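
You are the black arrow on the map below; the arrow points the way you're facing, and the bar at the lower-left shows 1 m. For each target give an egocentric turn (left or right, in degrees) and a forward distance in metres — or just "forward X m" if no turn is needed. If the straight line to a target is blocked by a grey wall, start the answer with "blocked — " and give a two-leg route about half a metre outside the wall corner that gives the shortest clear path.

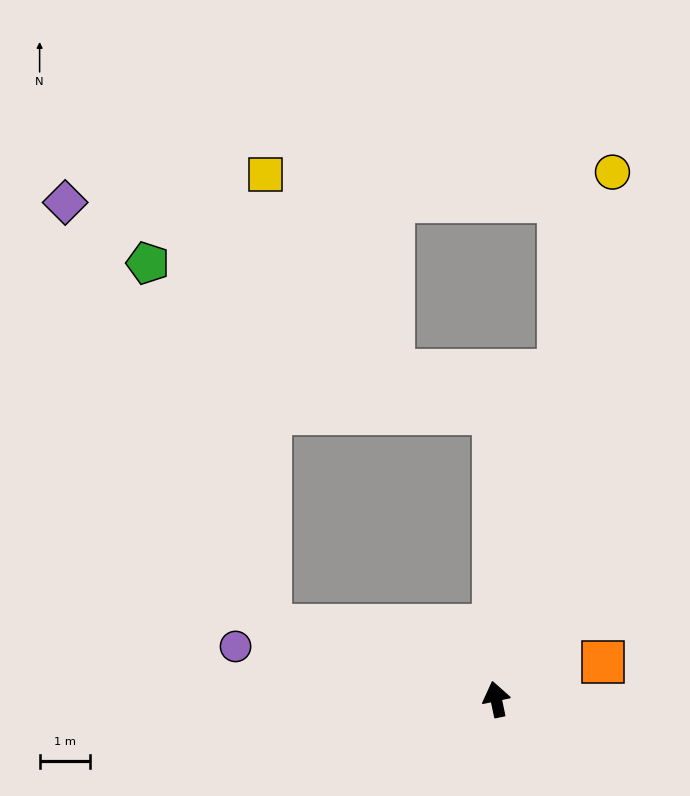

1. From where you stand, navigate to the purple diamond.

blocked — turn left 60°, forward 4.7 m, then turn right 46°, forward 9.3 m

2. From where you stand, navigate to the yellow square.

blocked — turn left 60°, forward 4.7 m, then turn right 71°, forward 8.9 m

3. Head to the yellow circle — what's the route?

turn right 24°, forward 10.6 m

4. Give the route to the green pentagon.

blocked — turn left 60°, forward 4.7 m, then turn right 53°, forward 7.5 m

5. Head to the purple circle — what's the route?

turn left 67°, forward 5.2 m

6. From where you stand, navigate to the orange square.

turn right 83°, forward 2.2 m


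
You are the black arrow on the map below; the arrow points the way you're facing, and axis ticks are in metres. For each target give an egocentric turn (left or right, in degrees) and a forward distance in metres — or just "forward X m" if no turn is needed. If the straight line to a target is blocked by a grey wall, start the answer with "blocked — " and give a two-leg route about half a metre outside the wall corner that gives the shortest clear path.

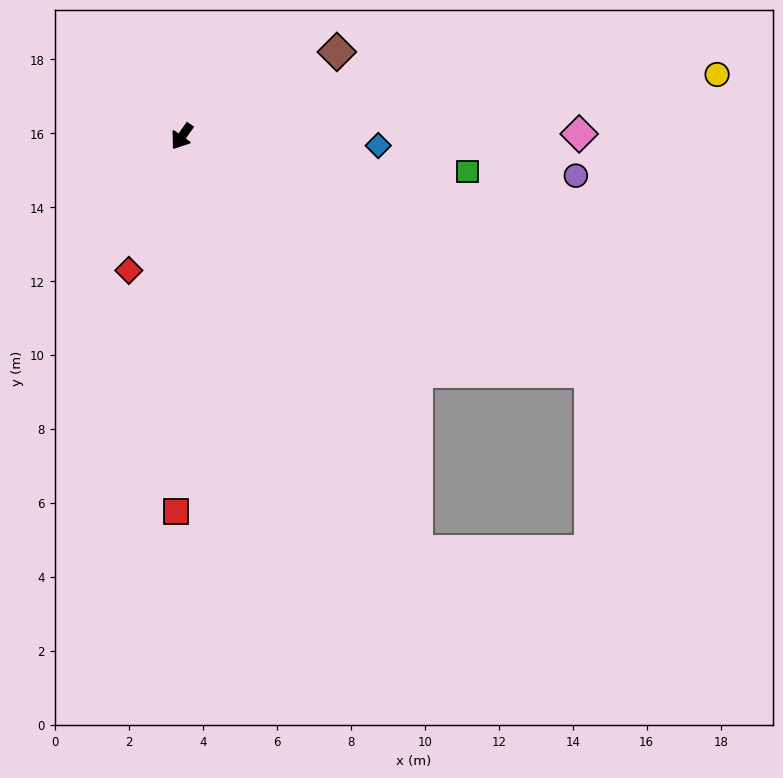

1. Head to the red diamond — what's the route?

turn left 14°, forward 3.9 m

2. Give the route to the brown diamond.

turn left 154°, forward 4.8 m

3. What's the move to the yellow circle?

turn left 132°, forward 14.6 m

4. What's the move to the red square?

turn left 34°, forward 10.1 m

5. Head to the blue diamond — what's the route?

turn left 123°, forward 5.3 m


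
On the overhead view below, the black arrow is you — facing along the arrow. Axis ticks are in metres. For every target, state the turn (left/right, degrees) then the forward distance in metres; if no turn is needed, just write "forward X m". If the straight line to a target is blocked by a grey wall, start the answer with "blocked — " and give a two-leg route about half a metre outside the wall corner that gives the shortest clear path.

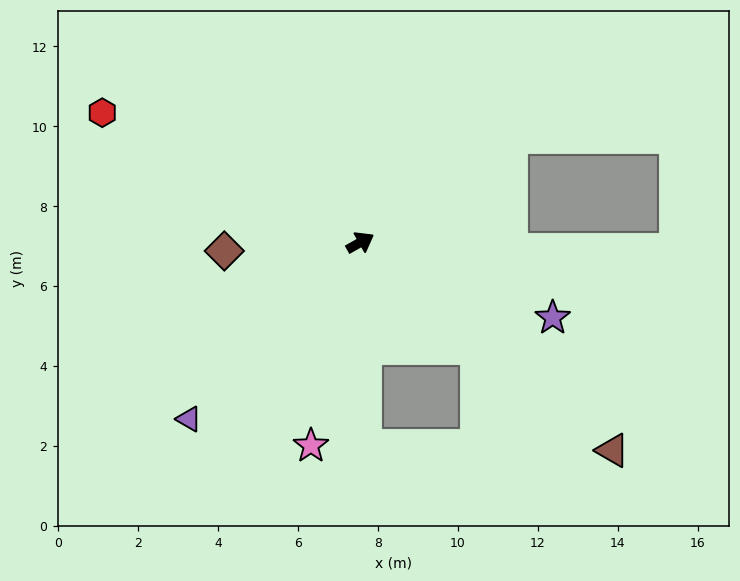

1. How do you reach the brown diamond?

turn left 154°, forward 3.4 m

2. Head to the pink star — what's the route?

turn right 133°, forward 5.2 m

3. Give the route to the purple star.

turn right 51°, forward 5.2 m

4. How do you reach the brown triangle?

turn right 69°, forward 8.2 m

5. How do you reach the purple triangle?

turn right 164°, forward 6.2 m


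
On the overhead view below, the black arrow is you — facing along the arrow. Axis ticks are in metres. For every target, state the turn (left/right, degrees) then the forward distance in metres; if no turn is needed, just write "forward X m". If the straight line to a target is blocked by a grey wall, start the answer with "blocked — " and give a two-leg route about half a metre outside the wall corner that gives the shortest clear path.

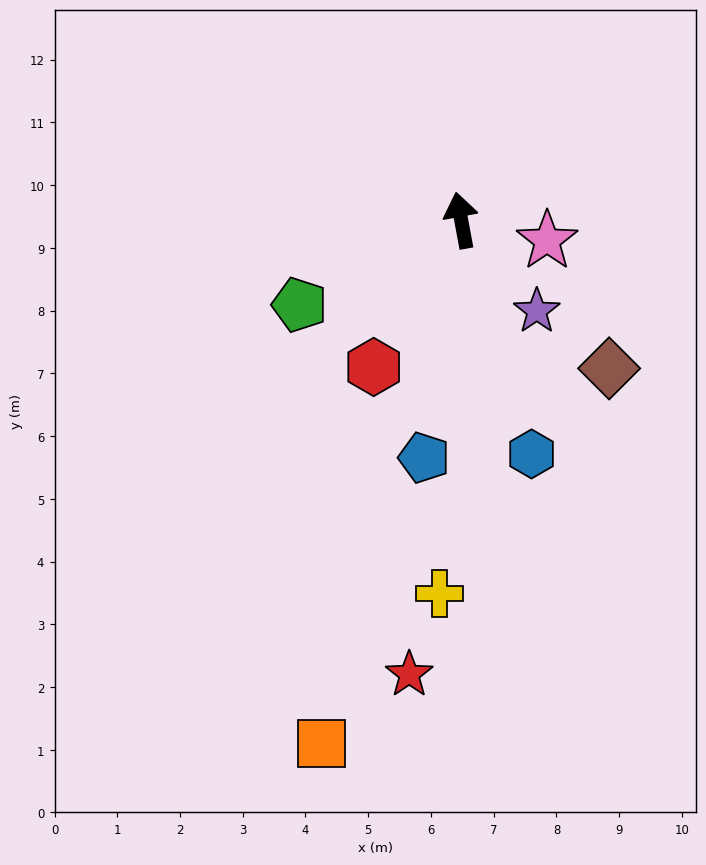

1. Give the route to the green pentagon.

turn left 107°, forward 2.9 m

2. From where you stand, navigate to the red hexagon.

turn left 139°, forward 2.7 m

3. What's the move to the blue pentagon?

turn left 161°, forward 3.8 m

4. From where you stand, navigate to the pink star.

turn right 114°, forward 1.4 m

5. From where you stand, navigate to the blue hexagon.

turn right 174°, forward 3.9 m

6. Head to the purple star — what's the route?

turn right 151°, forward 1.9 m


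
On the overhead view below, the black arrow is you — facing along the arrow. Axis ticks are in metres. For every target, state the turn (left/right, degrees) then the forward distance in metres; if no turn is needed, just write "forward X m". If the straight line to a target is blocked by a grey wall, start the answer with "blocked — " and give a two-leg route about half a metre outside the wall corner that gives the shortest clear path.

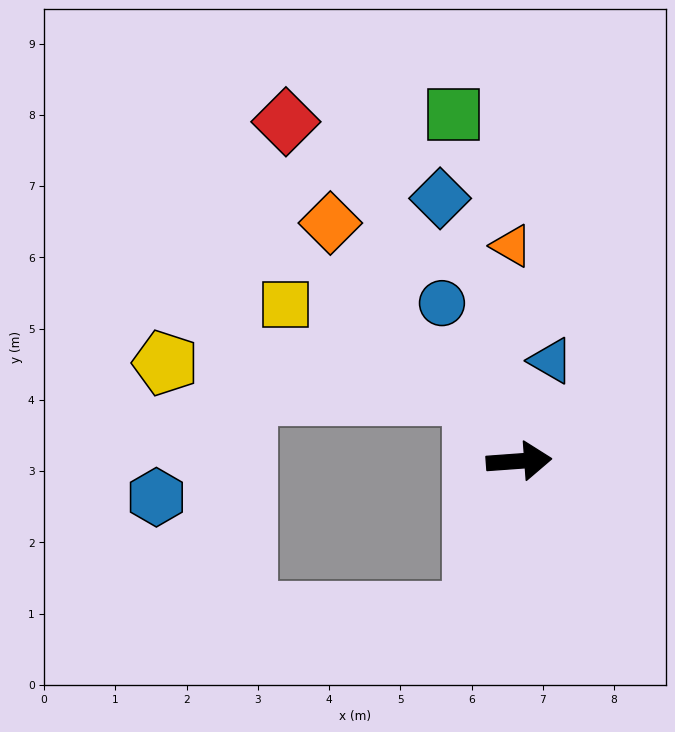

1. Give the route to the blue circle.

turn left 112°, forward 2.5 m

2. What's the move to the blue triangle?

turn left 68°, forward 1.5 m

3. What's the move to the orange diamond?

turn left 124°, forward 4.3 m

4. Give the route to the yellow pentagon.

blocked — turn left 121°, forward 1.1 m, then turn left 49°, forward 4.3 m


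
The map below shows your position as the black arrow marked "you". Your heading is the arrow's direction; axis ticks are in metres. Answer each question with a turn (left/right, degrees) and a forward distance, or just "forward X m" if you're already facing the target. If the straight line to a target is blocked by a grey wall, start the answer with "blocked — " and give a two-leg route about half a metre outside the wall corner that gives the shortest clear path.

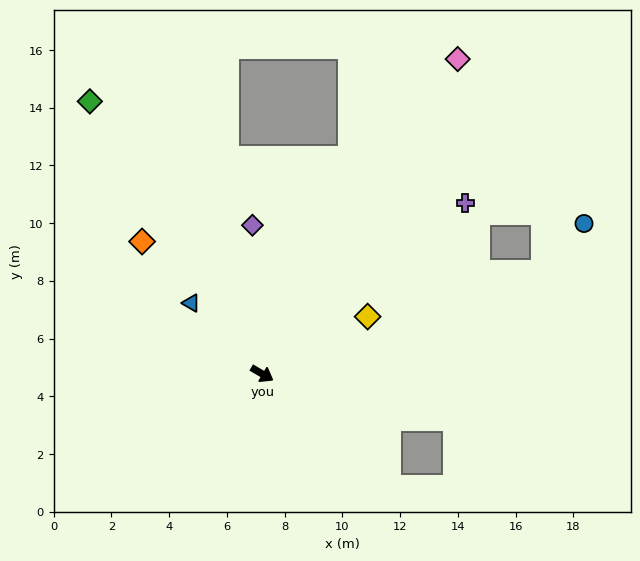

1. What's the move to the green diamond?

turn left 153°, forward 11.2 m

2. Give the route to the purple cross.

turn left 71°, forward 9.2 m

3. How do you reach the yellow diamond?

turn left 59°, forward 4.2 m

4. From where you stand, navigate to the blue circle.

blocked — turn left 50°, forward 10.3 m, then turn left 30°, forward 2.2 m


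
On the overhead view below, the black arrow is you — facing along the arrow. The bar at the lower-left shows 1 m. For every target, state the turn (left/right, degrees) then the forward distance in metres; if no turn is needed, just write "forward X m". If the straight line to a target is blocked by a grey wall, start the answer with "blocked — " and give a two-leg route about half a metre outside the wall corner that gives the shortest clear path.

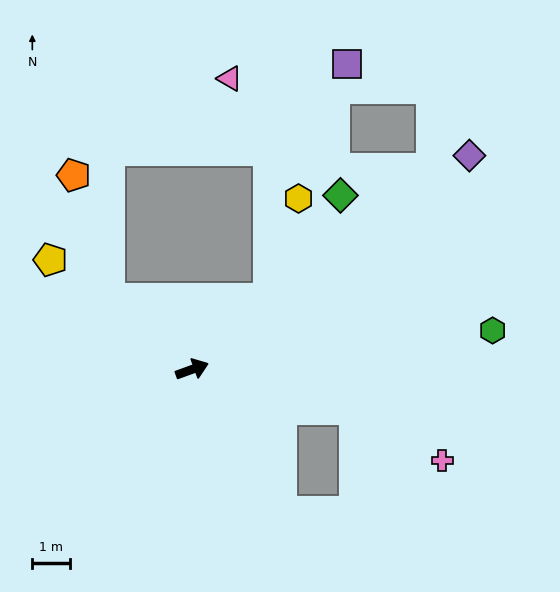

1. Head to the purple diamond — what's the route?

turn left 18°, forward 9.4 m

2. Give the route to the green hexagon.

turn right 13°, forward 8.1 m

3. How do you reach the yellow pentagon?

turn left 122°, forward 4.8 m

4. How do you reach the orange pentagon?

blocked — turn left 120°, forward 2.9 m, then turn right 34°, forward 3.5 m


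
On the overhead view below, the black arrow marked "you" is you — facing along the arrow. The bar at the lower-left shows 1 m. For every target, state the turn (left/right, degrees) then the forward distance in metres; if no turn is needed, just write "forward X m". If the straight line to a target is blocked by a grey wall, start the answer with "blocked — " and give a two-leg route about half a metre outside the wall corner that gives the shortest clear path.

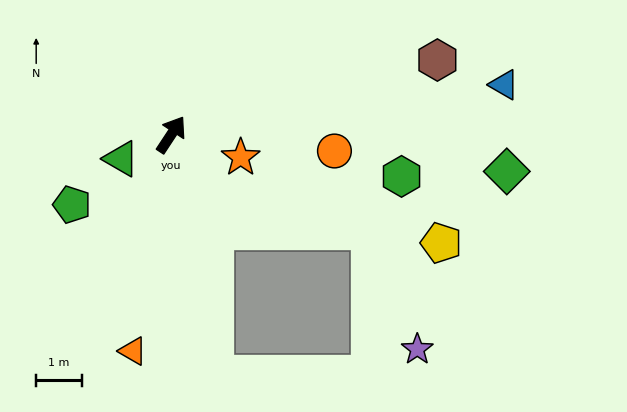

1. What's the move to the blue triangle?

turn right 48°, forward 7.4 m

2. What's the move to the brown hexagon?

turn right 41°, forward 6.1 m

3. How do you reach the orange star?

turn right 75°, forward 1.6 m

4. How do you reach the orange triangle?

turn right 157°, forward 4.8 m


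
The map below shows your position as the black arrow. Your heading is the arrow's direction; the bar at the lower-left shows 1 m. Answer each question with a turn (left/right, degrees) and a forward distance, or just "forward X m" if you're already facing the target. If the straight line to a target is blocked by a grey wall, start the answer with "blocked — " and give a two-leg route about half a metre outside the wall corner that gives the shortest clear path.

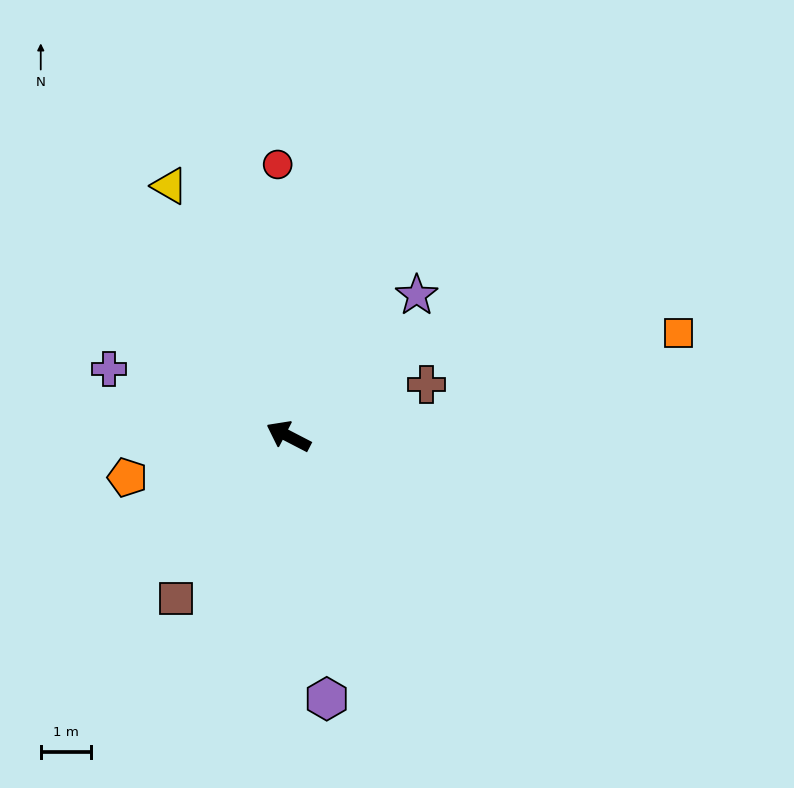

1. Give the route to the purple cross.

turn left 7°, forward 3.8 m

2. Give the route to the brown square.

turn left 83°, forward 3.9 m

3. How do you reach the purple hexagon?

turn left 126°, forward 5.3 m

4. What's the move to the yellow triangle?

turn right 37°, forward 5.5 m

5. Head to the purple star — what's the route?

turn right 105°, forward 3.8 m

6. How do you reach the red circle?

turn right 60°, forward 5.4 m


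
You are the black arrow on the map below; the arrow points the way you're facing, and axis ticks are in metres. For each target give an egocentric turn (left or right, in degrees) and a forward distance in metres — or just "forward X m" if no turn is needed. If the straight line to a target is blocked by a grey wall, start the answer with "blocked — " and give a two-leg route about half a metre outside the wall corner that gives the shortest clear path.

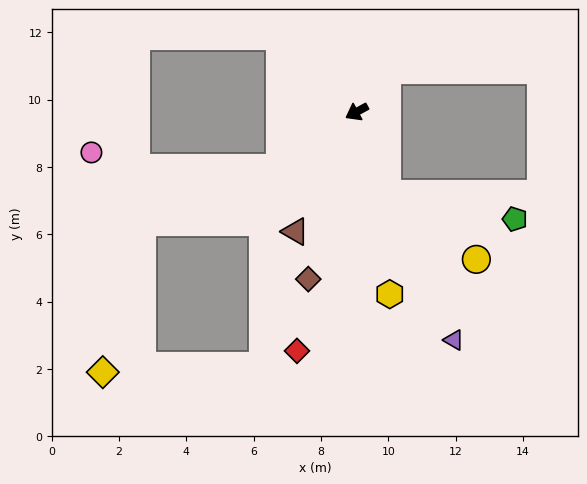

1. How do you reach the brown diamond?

turn left 45°, forward 5.2 m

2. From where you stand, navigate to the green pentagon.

blocked — turn left 81°, forward 2.6 m, then turn left 59°, forward 3.9 m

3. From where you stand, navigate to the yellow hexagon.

turn left 72°, forward 5.5 m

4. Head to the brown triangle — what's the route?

turn left 34°, forward 4.0 m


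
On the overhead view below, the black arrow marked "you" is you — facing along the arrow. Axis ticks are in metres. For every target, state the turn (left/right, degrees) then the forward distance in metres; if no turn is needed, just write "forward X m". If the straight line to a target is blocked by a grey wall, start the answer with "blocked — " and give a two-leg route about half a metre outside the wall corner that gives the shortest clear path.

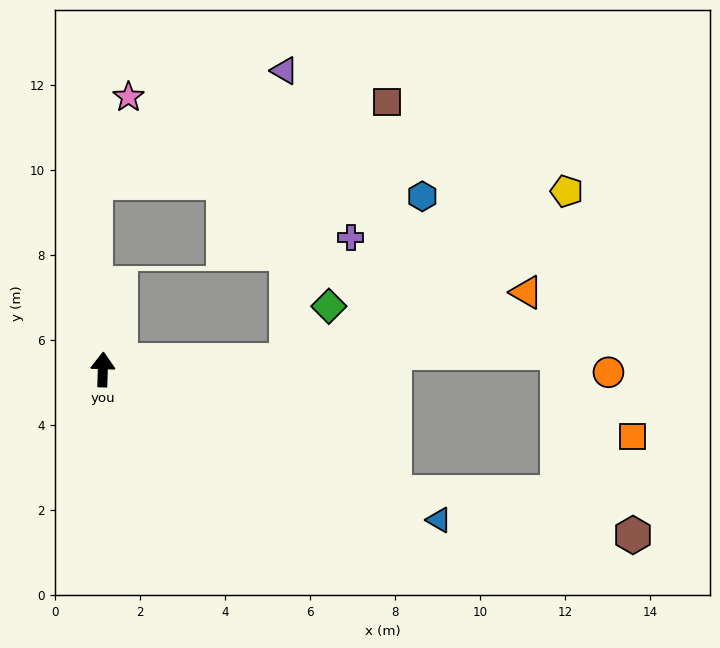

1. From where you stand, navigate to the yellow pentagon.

blocked — turn right 86°, forward 4.3 m, then turn left 29°, forward 7.7 m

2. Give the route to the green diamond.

blocked — turn right 86°, forward 4.3 m, then turn left 51°, forward 1.6 m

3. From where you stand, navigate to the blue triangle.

turn right 112°, forward 8.7 m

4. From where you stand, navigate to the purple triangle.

blocked — turn right 86°, forward 4.3 m, then turn left 88°, forward 6.8 m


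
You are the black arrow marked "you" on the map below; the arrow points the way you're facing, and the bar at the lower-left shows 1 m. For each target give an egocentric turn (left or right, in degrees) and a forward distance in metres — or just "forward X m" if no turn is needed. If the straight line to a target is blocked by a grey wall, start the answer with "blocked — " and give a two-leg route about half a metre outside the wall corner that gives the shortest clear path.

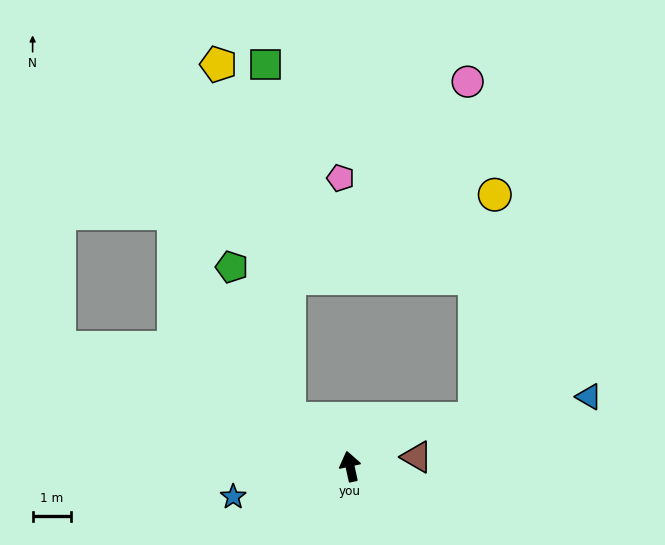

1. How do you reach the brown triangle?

turn right 94°, forward 1.8 m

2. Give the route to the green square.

blocked — turn left 40°, forward 2.0 m, then turn right 48°, forward 9.2 m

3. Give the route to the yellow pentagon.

blocked — turn left 40°, forward 2.0 m, then turn right 41°, forward 9.4 m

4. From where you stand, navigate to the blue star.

turn left 92°, forward 3.1 m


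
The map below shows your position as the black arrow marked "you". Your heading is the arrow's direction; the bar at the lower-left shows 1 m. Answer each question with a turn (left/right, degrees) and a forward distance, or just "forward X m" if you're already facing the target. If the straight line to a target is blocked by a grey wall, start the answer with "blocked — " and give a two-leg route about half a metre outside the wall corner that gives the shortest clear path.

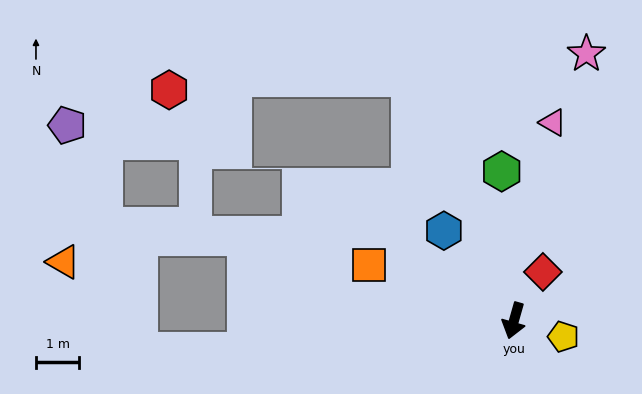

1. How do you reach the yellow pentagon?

turn left 88°, forward 1.2 m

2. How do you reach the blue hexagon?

turn right 126°, forward 2.6 m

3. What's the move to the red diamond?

turn left 165°, forward 1.3 m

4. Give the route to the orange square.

turn right 95°, forward 3.6 m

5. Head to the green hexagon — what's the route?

turn right 159°, forward 3.5 m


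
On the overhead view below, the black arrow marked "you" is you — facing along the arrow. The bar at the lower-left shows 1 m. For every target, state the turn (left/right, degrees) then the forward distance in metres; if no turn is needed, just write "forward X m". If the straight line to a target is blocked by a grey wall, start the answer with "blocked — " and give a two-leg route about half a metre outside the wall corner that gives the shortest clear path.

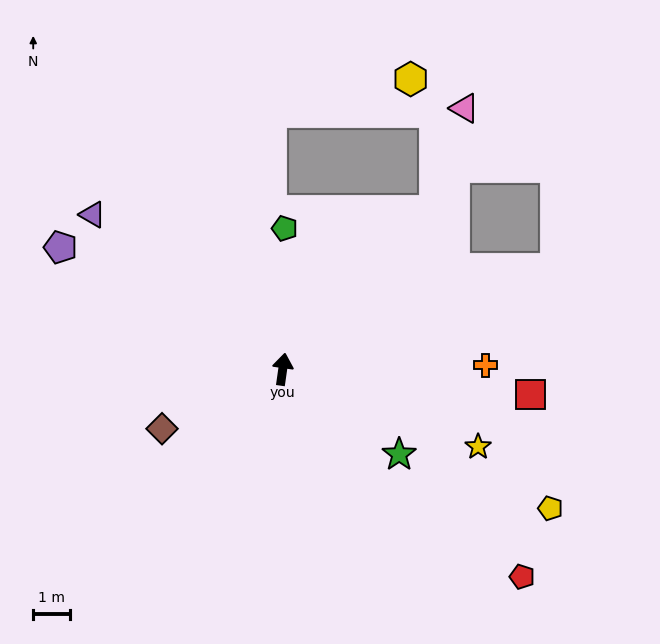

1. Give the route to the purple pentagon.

turn left 69°, forward 6.9 m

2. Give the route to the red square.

turn right 88°, forward 6.8 m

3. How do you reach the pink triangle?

blocked — turn right 36°, forward 6.0 m, then turn left 28°, forward 2.9 m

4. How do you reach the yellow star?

turn right 104°, forward 5.7 m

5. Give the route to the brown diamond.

turn left 124°, forward 3.7 m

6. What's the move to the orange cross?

turn right 81°, forward 5.5 m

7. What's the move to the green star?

turn right 118°, forward 3.9 m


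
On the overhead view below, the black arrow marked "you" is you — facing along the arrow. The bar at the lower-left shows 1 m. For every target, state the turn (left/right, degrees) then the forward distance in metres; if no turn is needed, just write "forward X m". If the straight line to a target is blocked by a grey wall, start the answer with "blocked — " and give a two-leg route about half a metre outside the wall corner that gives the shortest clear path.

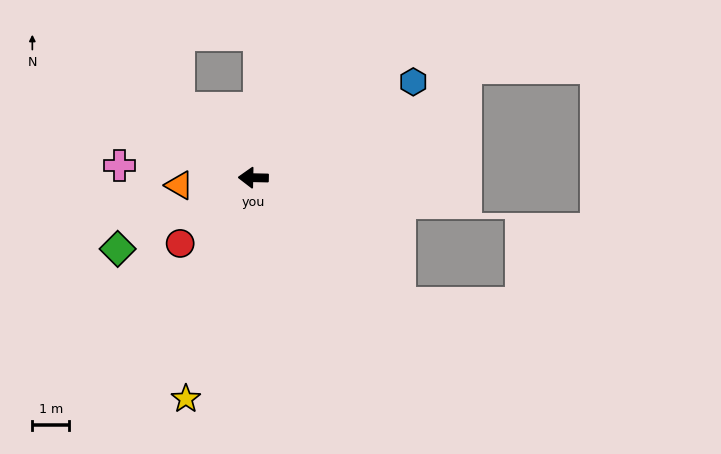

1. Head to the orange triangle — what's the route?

turn left 7°, forward 2.0 m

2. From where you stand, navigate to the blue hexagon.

turn right 148°, forward 5.0 m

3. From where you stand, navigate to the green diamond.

turn left 29°, forward 4.1 m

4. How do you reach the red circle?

turn left 43°, forward 2.7 m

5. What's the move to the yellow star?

turn left 74°, forward 6.2 m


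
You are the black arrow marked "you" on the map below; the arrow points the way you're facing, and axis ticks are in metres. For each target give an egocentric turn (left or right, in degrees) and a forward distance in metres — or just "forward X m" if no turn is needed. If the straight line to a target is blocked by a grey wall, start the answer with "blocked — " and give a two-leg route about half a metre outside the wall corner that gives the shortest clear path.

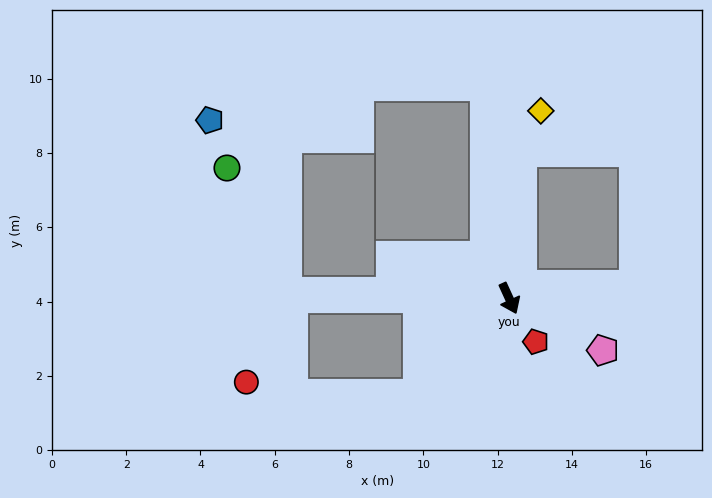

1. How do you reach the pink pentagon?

turn left 36°, forward 2.9 m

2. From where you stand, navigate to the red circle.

blocked — turn right 115°, forward 5.8 m, then turn left 62°, forward 2.6 m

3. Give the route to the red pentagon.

turn left 7°, forward 1.4 m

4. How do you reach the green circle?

blocked — turn right 116°, forward 6.0 m, then turn right 63°, forward 3.7 m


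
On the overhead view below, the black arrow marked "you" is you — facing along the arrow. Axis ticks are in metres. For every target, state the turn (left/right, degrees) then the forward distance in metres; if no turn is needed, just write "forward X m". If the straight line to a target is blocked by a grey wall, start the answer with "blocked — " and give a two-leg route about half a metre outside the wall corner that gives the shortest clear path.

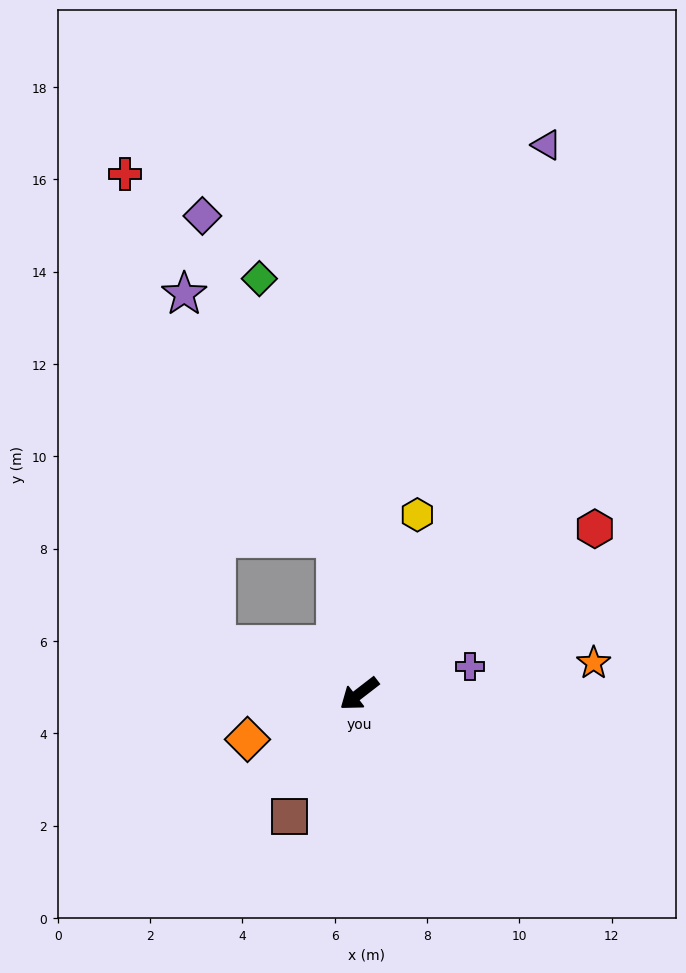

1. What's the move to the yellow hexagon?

turn right 146°, forward 4.1 m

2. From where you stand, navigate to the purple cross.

turn left 156°, forward 2.5 m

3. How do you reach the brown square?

turn left 23°, forward 3.1 m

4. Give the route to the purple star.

blocked — turn right 119°, forward 3.4 m, then turn left 23°, forward 6.2 m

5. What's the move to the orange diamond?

turn right 15°, forward 2.6 m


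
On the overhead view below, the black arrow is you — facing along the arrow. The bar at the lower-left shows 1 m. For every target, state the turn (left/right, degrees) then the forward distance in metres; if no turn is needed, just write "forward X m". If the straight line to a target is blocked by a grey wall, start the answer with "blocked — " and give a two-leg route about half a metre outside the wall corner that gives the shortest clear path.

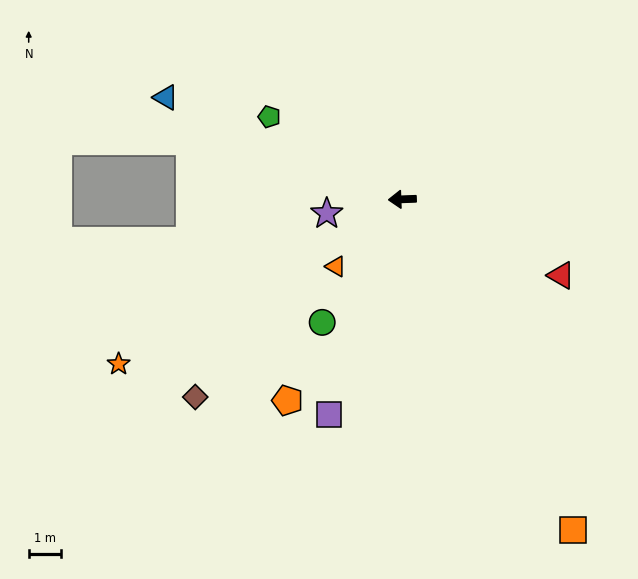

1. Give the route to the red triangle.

turn left 152°, forward 5.4 m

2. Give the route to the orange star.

turn left 28°, forward 10.1 m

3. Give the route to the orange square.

turn left 115°, forward 11.5 m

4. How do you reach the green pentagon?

turn right 34°, forward 4.8 m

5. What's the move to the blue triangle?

turn right 25°, forward 7.9 m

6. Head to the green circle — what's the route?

turn left 55°, forward 4.5 m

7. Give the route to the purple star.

turn left 9°, forward 2.4 m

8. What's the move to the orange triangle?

turn left 43°, forward 2.9 m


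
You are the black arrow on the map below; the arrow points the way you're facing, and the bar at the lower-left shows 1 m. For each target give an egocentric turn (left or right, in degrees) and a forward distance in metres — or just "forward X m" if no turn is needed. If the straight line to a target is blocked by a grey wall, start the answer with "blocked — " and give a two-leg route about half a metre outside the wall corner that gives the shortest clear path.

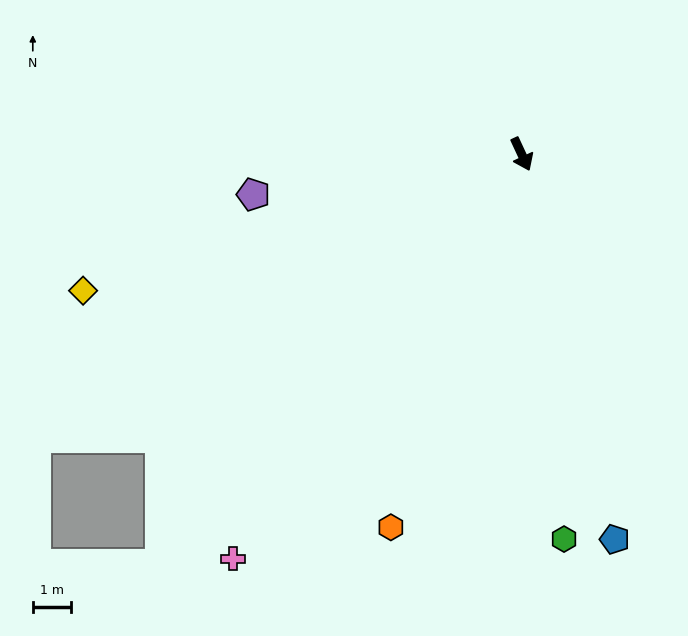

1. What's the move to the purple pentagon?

turn right 106°, forward 7.1 m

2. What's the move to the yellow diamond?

turn right 98°, forward 12.1 m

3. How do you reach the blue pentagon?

turn right 11°, forward 10.4 m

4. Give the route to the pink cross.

turn right 60°, forward 13.1 m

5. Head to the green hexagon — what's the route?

turn right 19°, forward 10.2 m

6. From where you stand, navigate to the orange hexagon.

turn right 44°, forward 10.4 m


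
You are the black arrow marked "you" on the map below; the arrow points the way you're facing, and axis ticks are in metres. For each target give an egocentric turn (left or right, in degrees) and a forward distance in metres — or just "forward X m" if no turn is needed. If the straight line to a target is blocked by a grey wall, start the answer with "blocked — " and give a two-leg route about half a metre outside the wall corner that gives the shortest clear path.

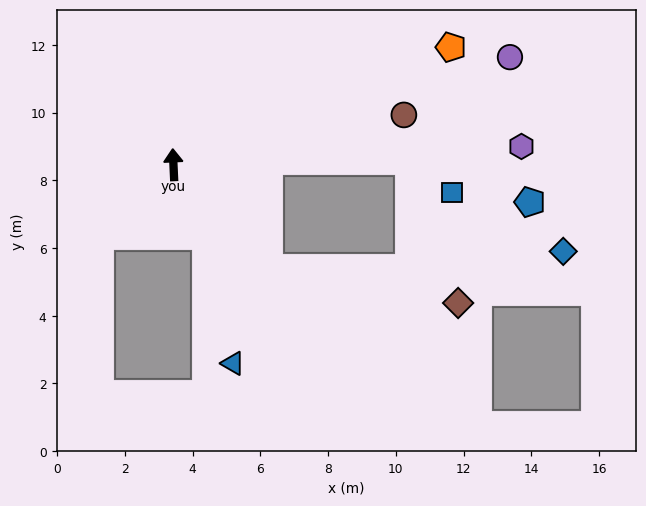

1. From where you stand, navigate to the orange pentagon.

turn right 70°, forward 8.9 m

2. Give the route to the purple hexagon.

turn right 90°, forward 10.3 m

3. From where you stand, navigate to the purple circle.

turn right 75°, forward 10.4 m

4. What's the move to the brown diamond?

blocked — turn right 140°, forward 4.1 m, then turn left 37°, forward 5.7 m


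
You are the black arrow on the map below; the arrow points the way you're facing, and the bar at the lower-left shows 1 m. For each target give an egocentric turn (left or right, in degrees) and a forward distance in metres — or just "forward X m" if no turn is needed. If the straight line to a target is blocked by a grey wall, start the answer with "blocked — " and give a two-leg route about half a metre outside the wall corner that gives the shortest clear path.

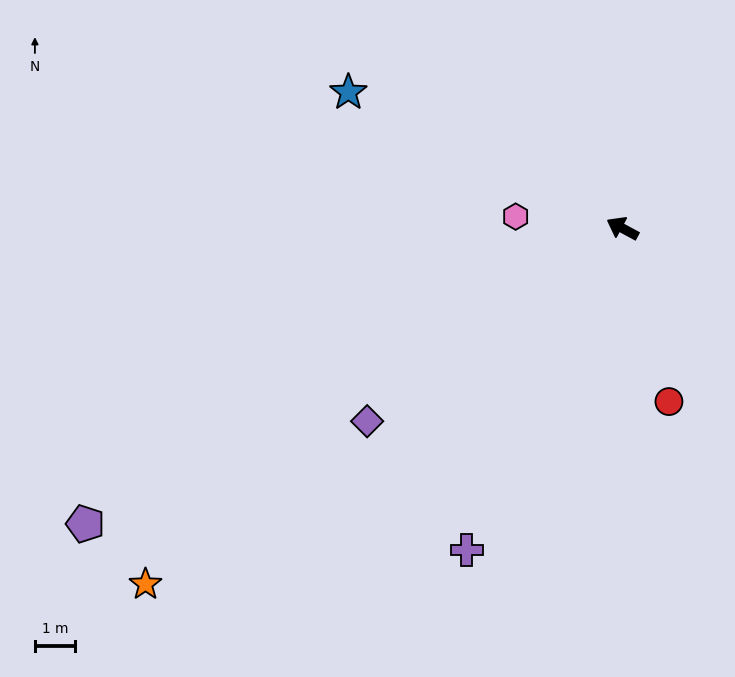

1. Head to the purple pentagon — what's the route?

turn left 57°, forward 15.3 m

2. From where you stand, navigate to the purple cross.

turn left 92°, forward 8.9 m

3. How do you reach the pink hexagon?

turn left 22°, forward 2.7 m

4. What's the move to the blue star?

forward 7.6 m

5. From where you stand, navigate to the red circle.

turn left 133°, forward 4.5 m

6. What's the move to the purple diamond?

turn left 65°, forward 8.0 m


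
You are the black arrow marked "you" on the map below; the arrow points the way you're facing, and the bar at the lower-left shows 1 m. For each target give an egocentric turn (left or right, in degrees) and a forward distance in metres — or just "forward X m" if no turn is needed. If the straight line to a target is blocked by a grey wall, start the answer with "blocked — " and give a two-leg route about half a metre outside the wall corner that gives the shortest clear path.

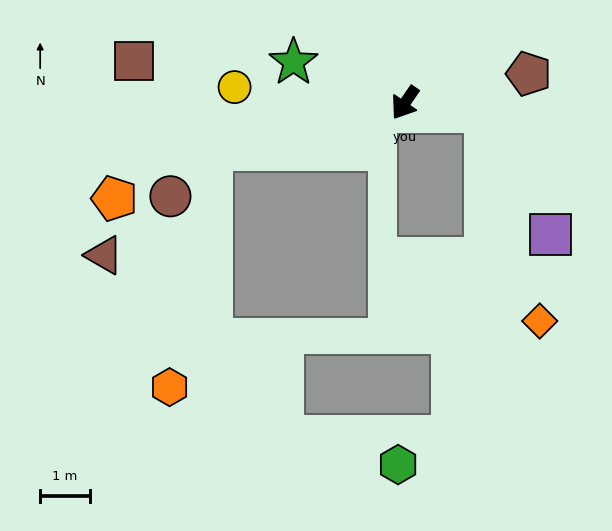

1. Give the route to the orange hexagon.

blocked — turn right 42°, forward 4.0 m, then turn left 66°, forward 4.9 m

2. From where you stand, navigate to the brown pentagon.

turn left 138°, forward 2.6 m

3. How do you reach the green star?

turn right 76°, forward 2.4 m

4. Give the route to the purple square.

blocked — turn left 118°, forward 1.6 m, then turn right 55°, forward 2.8 m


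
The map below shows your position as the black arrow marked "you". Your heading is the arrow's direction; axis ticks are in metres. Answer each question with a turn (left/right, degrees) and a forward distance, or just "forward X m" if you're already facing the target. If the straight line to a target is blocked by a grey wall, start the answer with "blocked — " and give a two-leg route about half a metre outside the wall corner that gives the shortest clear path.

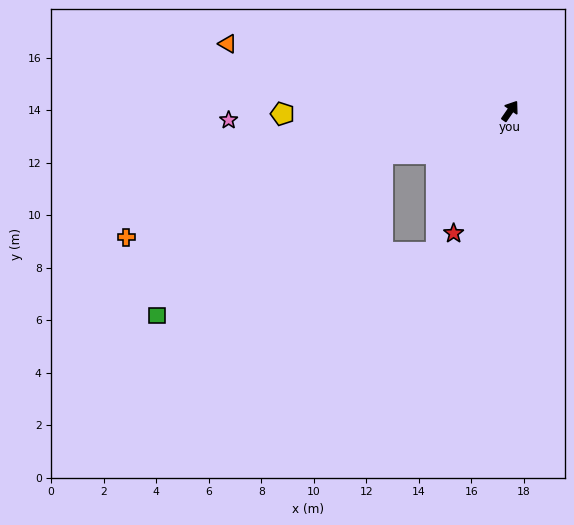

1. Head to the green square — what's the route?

blocked — turn left 143°, forward 5.1 m, then turn left 18°, forward 10.6 m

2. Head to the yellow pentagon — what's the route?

turn left 125°, forward 8.7 m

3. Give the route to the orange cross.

turn left 143°, forward 15.4 m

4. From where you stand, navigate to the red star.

turn right 170°, forward 5.1 m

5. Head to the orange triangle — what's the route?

turn left 111°, forward 11.1 m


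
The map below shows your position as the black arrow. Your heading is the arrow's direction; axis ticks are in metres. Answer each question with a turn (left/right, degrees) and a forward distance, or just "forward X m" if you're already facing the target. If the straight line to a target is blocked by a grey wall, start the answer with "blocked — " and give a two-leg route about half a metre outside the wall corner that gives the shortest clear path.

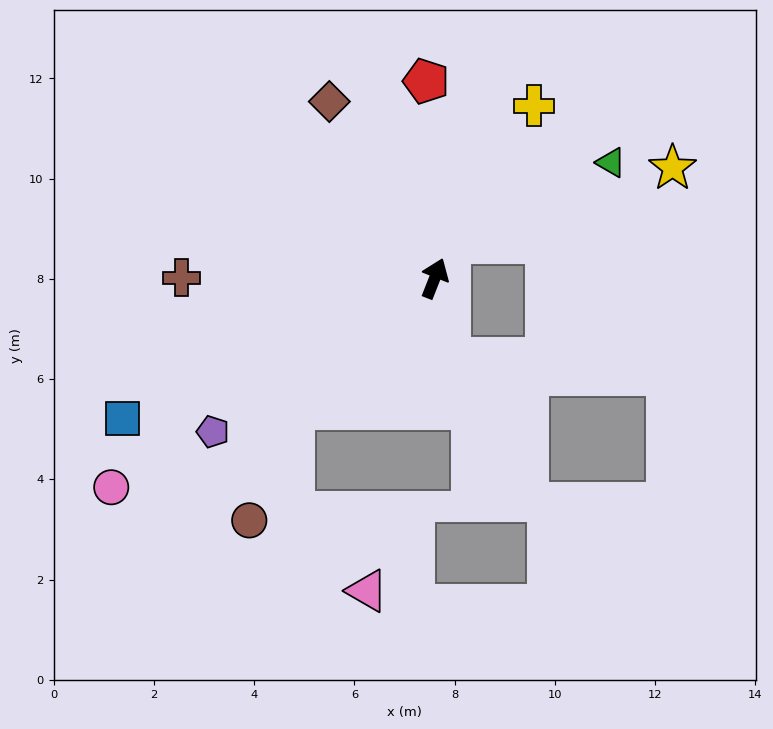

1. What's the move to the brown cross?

turn left 111°, forward 5.1 m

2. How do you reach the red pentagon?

turn left 24°, forward 3.9 m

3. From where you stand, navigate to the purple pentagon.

turn left 146°, forward 5.4 m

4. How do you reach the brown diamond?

turn left 52°, forward 4.1 m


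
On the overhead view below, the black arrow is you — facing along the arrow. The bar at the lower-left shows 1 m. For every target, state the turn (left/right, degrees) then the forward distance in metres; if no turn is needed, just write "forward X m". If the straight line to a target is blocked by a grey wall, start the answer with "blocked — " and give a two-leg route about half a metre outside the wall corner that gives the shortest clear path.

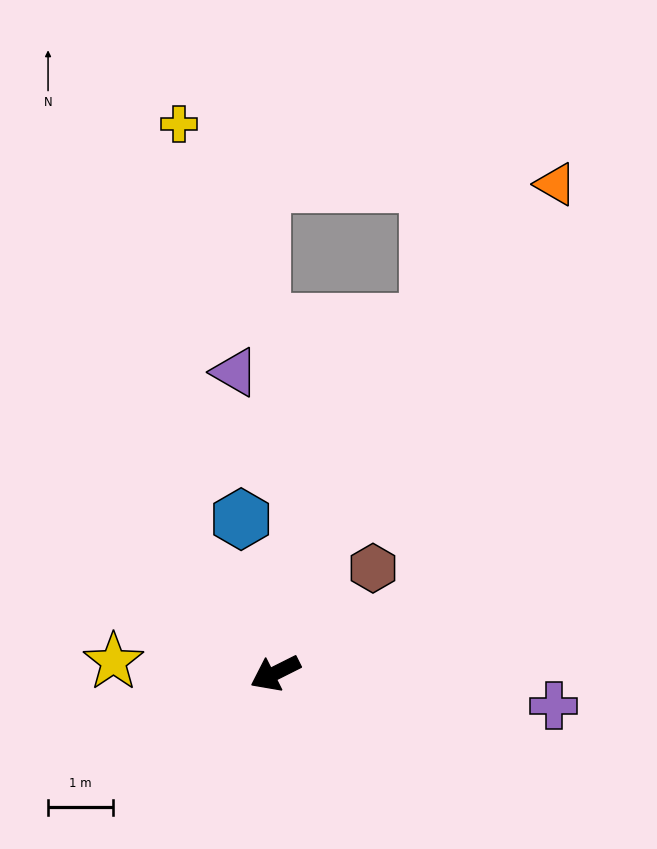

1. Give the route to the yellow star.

turn right 31°, forward 2.5 m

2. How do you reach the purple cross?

turn left 147°, forward 4.3 m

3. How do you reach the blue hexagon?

turn right 104°, forward 2.4 m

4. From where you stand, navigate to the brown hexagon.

turn right 160°, forward 2.2 m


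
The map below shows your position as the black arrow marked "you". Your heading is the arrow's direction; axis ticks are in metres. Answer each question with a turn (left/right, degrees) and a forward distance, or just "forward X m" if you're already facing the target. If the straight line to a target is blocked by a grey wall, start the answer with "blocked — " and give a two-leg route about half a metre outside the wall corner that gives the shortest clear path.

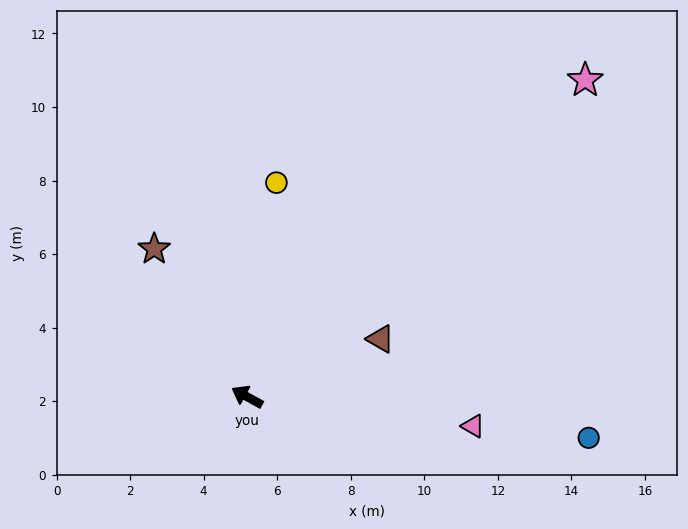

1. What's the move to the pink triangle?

turn right 158°, forward 6.2 m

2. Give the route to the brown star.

turn right 29°, forward 4.7 m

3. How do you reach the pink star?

turn right 108°, forward 12.6 m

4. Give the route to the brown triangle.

turn right 128°, forward 4.0 m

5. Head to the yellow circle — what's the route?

turn right 69°, forward 5.9 m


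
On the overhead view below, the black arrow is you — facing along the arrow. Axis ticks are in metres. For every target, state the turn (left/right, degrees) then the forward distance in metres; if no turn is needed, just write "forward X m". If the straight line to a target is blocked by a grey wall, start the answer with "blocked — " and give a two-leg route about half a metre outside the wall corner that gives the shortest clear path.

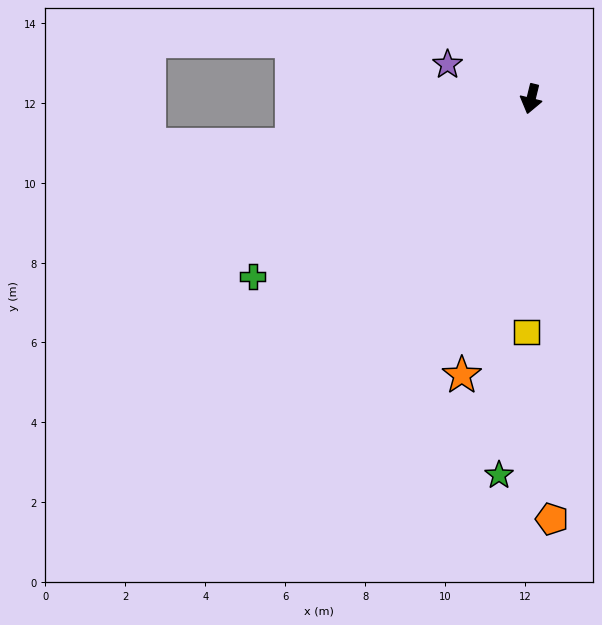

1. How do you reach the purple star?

turn right 99°, forward 2.3 m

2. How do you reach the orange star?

forward 7.1 m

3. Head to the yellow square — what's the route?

turn left 13°, forward 5.8 m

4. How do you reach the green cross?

turn right 44°, forward 8.3 m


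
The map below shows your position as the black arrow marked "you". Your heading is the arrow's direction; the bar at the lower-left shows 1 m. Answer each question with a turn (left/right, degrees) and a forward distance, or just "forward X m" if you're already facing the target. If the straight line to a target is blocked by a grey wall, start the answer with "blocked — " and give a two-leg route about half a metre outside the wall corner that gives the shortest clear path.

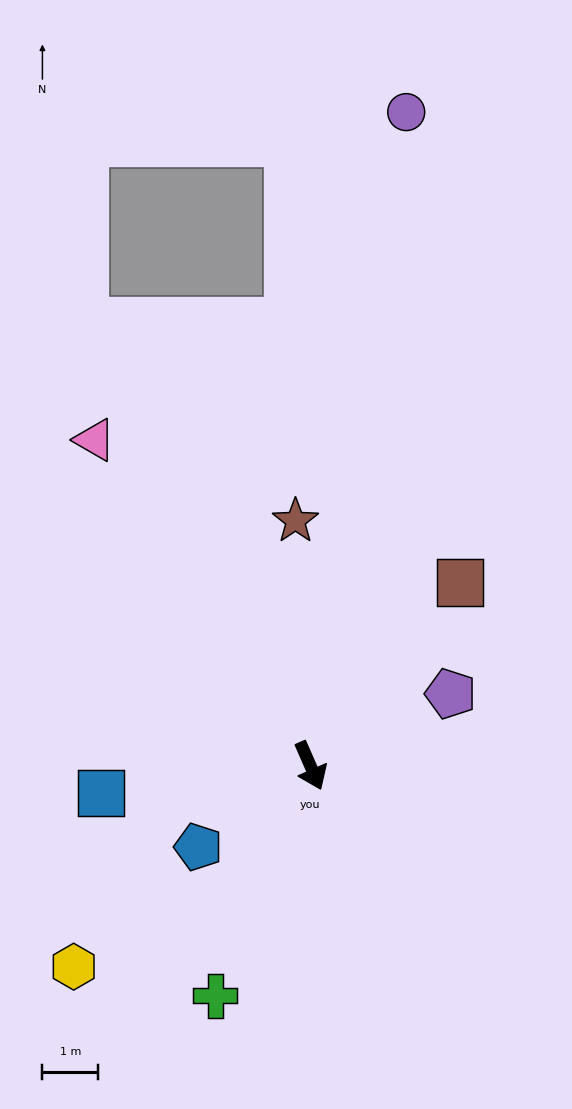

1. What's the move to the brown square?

turn left 117°, forward 4.2 m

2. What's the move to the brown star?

turn left 160°, forward 4.4 m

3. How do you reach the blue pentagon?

turn right 78°, forward 2.5 m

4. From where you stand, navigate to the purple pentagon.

turn left 94°, forward 2.8 m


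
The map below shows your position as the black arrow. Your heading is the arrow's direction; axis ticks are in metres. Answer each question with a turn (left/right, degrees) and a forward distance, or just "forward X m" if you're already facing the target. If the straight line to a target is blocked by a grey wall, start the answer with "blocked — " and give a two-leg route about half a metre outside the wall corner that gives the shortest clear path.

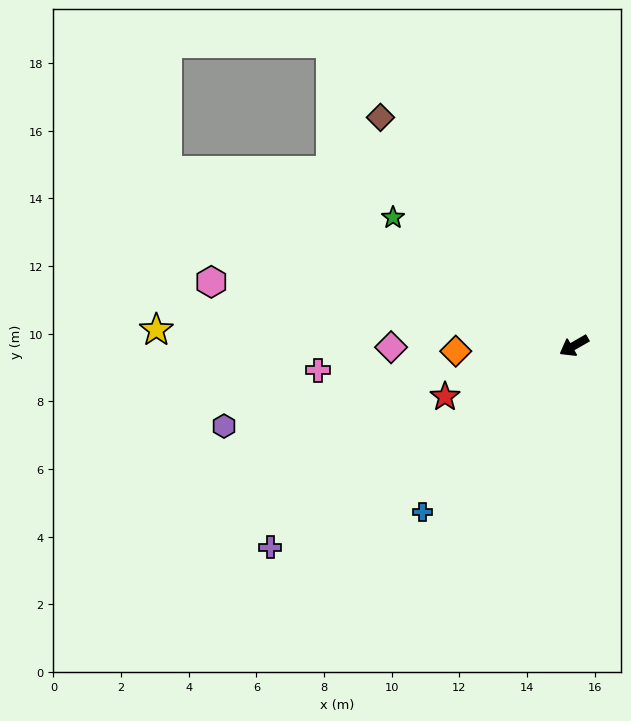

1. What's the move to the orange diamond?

turn right 27°, forward 3.5 m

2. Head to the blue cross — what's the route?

turn left 18°, forward 6.7 m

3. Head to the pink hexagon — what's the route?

turn right 40°, forward 10.9 m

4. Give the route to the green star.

turn right 65°, forward 6.6 m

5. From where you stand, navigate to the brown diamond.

turn right 80°, forward 8.8 m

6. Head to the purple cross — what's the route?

turn left 4°, forward 10.8 m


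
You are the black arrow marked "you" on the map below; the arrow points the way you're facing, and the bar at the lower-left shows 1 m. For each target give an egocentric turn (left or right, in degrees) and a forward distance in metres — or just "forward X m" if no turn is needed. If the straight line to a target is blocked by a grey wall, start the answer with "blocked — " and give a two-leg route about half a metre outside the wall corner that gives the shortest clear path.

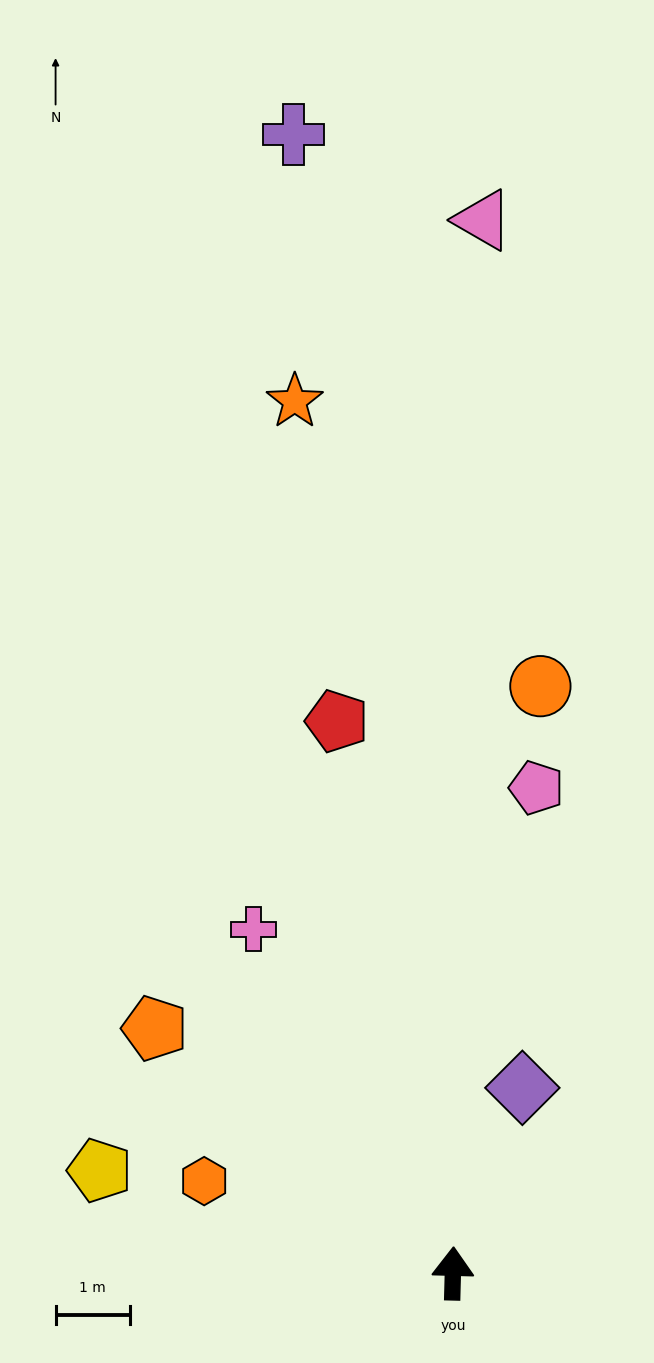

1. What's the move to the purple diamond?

turn right 19°, forward 2.7 m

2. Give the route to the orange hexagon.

turn left 71°, forward 3.6 m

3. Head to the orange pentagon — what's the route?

turn left 52°, forward 5.2 m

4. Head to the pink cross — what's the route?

turn left 32°, forward 5.4 m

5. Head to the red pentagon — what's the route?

turn left 13°, forward 7.6 m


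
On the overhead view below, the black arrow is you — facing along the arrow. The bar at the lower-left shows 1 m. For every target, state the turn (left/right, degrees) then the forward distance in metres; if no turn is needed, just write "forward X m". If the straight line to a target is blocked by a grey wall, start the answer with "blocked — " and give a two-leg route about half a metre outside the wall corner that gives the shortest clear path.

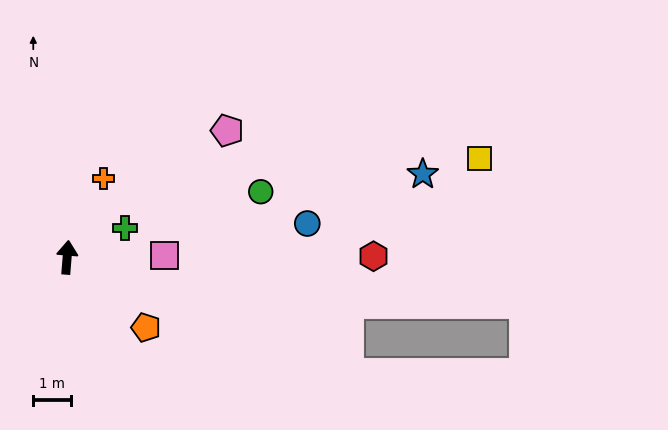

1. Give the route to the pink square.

turn right 84°, forward 2.6 m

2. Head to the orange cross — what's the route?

turn right 20°, forward 2.3 m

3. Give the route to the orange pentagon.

turn right 127°, forward 2.8 m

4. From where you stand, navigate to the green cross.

turn right 59°, forward 1.7 m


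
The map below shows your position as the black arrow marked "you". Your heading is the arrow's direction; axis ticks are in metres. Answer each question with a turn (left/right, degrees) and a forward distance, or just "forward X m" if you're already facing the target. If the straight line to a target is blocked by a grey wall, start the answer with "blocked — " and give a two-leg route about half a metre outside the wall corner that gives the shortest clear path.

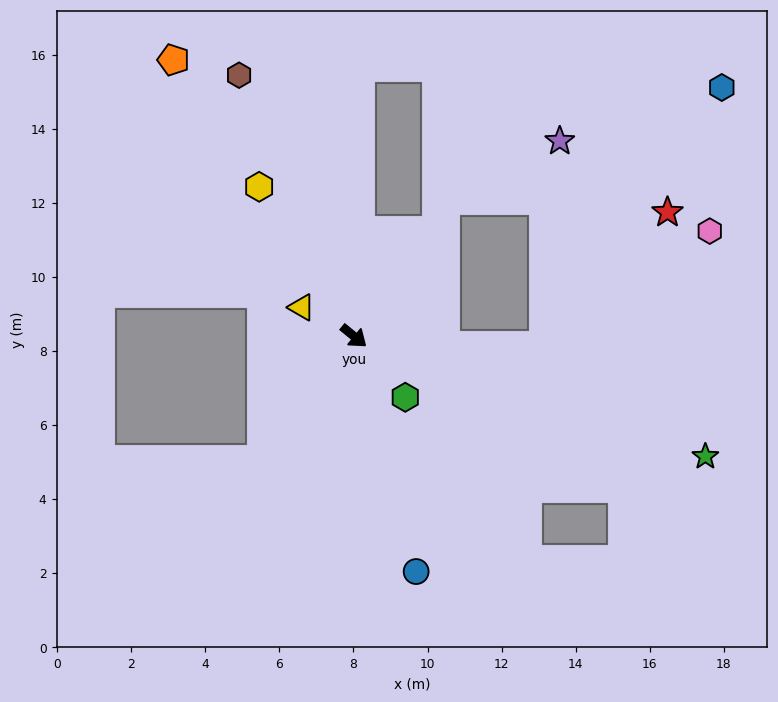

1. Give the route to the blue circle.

turn right 36°, forward 6.6 m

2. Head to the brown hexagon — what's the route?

turn left 153°, forward 7.7 m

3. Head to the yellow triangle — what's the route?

turn right 170°, forward 1.6 m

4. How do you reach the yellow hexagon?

turn left 162°, forward 4.8 m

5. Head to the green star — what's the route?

turn left 20°, forward 10.0 m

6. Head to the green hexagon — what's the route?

turn right 11°, forward 2.2 m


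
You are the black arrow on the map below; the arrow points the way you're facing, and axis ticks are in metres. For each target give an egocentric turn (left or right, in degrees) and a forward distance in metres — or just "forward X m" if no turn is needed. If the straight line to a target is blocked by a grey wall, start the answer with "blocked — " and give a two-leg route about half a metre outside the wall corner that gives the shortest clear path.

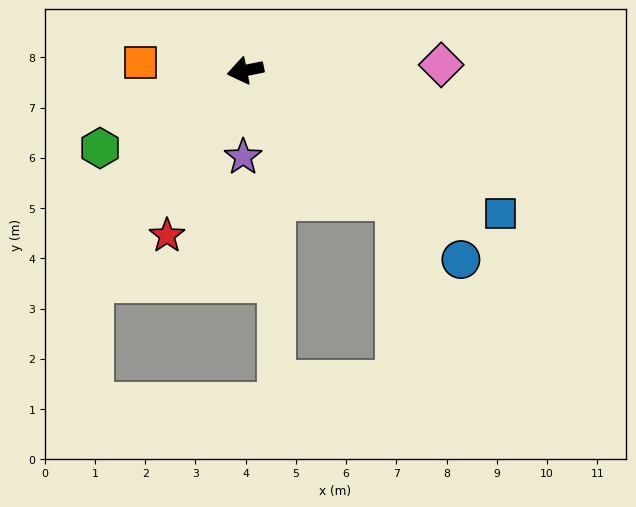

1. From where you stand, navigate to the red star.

turn left 53°, forward 3.6 m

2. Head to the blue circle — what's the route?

turn left 127°, forward 5.7 m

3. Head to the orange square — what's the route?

turn right 16°, forward 2.1 m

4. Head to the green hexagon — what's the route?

turn left 17°, forward 3.3 m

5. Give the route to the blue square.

turn left 139°, forward 5.8 m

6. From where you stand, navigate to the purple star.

turn left 77°, forward 1.7 m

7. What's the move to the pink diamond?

turn left 170°, forward 3.9 m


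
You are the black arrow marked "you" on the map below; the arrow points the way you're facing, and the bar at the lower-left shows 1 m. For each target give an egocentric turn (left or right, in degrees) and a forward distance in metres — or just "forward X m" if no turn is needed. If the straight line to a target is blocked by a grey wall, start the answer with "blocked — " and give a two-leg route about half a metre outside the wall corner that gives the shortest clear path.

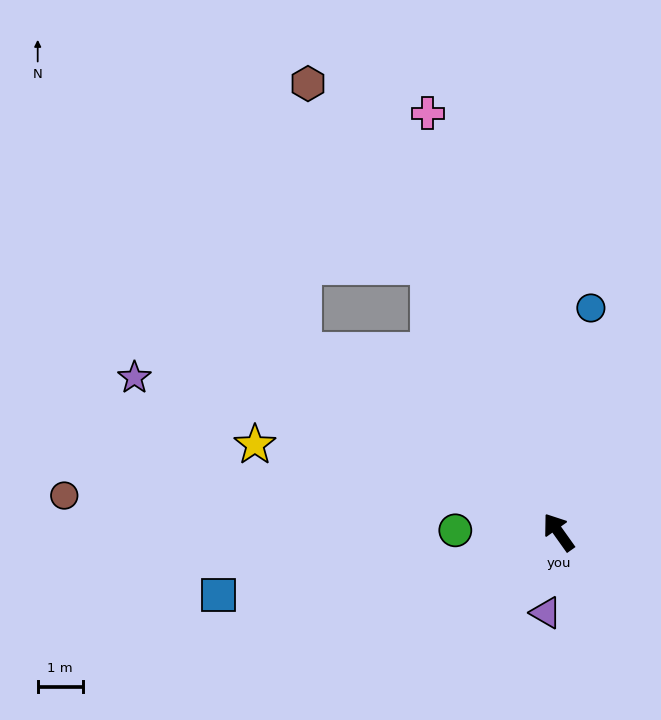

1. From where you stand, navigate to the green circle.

turn left 54°, forward 2.3 m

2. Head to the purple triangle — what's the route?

turn left 136°, forward 1.8 m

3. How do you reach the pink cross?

turn right 18°, forward 9.7 m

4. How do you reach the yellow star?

turn left 38°, forward 7.0 m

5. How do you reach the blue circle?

turn right 44°, forward 5.0 m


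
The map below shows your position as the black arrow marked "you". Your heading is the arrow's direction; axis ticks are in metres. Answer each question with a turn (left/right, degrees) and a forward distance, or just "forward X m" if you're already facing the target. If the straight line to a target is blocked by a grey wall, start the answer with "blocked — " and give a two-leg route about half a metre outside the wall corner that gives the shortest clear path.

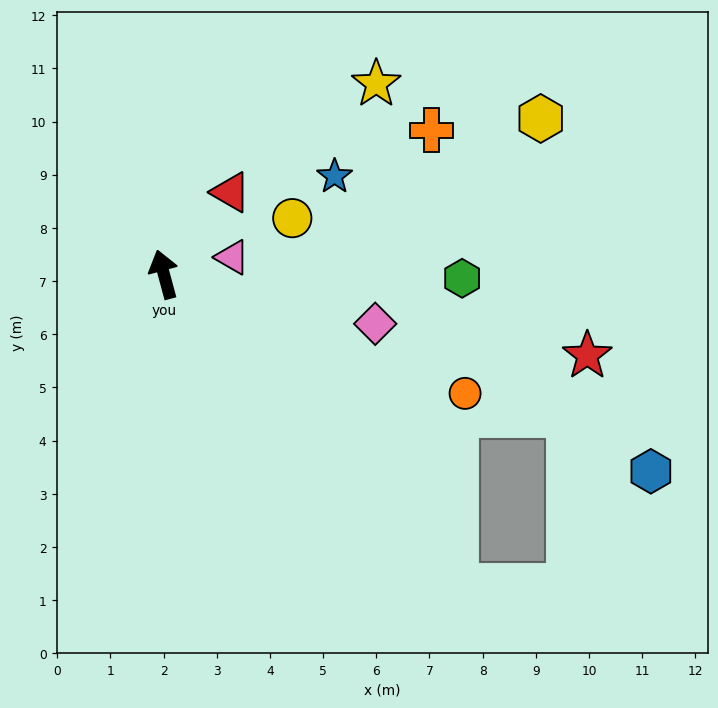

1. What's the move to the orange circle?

turn right 127°, forward 6.1 m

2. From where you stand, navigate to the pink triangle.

turn right 91°, forward 1.3 m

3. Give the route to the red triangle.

turn right 54°, forward 2.0 m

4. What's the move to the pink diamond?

turn right 118°, forward 4.1 m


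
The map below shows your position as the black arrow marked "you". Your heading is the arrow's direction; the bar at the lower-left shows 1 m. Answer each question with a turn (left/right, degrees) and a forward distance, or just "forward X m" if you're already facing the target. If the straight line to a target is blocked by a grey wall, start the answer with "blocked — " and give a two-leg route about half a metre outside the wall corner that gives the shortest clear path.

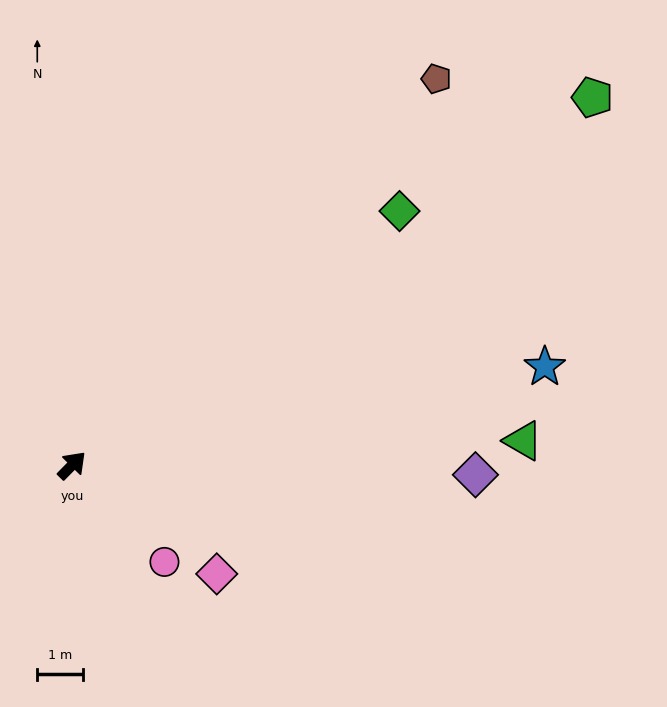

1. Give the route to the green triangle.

turn right 42°, forward 10.0 m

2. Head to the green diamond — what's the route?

turn right 8°, forward 9.1 m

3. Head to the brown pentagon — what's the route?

forward 11.7 m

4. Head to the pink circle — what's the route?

turn right 92°, forward 2.9 m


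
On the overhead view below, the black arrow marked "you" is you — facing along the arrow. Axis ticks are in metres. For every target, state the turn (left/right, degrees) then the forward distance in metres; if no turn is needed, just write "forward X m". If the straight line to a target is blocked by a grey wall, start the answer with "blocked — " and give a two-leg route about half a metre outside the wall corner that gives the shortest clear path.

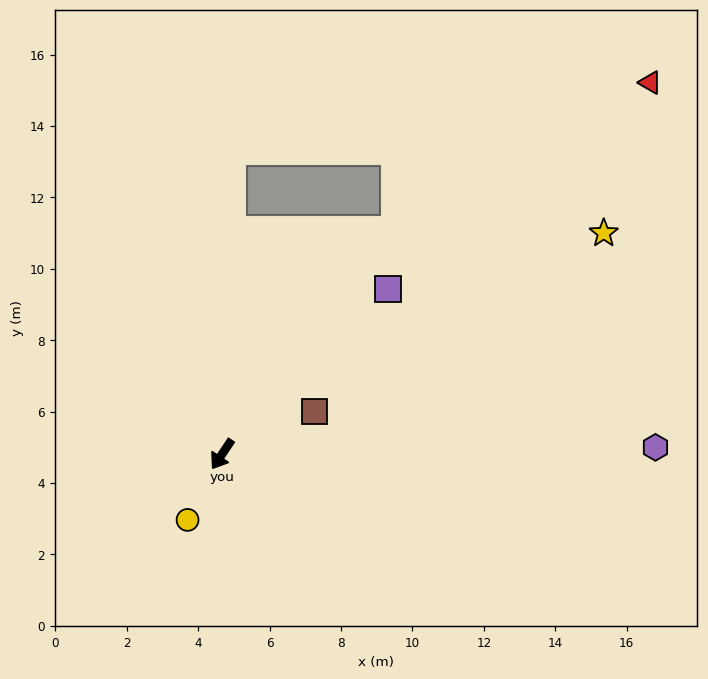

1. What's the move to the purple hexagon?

turn left 125°, forward 12.1 m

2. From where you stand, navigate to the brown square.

turn left 149°, forward 2.9 m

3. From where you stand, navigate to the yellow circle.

turn left 6°, forward 2.1 m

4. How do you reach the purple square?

turn left 169°, forward 6.6 m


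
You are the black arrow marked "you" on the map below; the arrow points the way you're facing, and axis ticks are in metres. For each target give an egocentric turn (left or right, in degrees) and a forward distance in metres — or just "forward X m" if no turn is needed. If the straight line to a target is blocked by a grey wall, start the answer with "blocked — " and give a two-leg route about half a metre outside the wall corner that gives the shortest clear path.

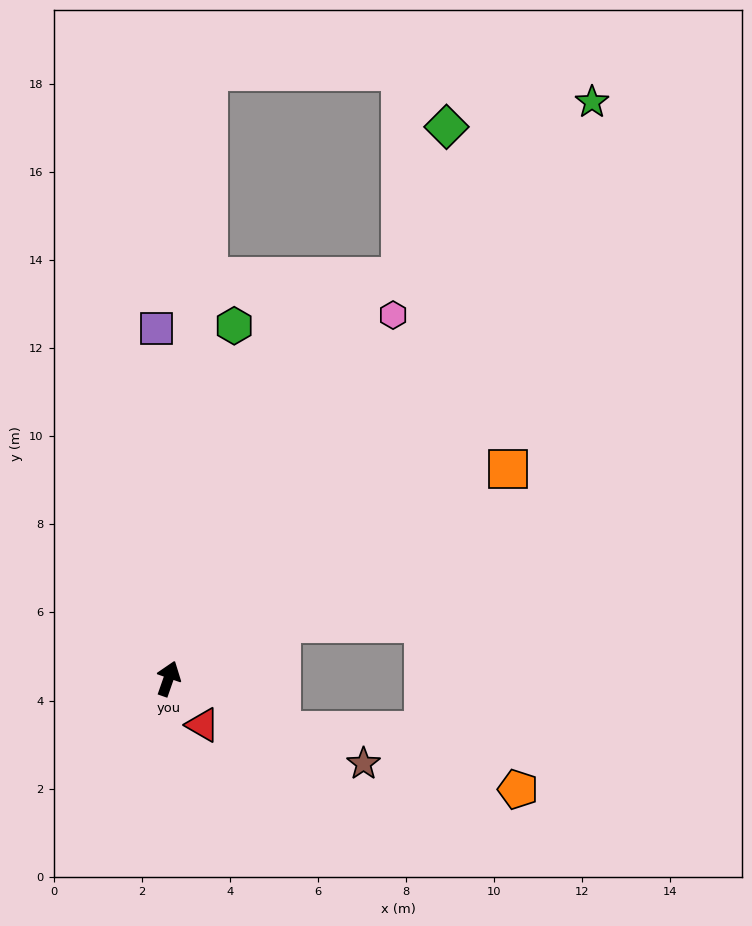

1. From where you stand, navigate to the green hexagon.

turn left 9°, forward 8.1 m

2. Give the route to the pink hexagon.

turn right 12°, forward 9.7 m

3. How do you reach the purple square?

turn left 21°, forward 8.0 m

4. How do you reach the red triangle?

turn right 124°, forward 1.3 m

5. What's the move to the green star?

turn right 17°, forward 16.2 m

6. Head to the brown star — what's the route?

turn right 94°, forward 4.8 m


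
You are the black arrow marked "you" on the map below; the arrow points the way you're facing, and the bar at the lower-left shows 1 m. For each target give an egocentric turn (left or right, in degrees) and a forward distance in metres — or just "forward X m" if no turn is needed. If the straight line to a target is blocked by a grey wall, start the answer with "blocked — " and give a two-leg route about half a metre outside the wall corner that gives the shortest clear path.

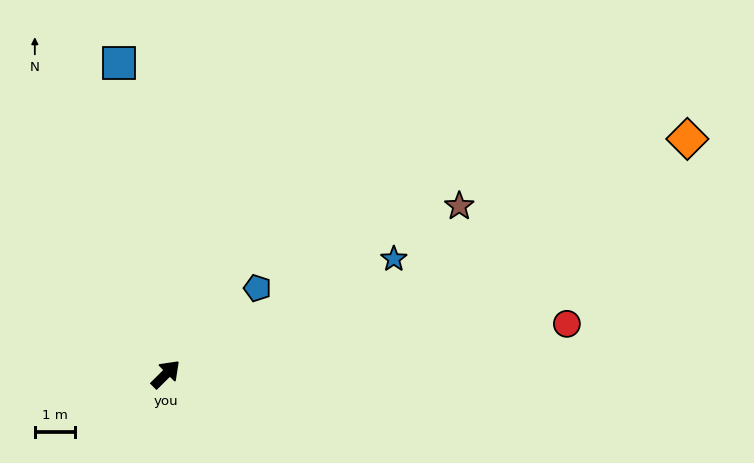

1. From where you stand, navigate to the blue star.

turn right 18°, forward 6.3 m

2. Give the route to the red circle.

turn right 38°, forward 10.0 m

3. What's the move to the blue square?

turn left 54°, forward 7.8 m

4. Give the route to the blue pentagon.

forward 3.1 m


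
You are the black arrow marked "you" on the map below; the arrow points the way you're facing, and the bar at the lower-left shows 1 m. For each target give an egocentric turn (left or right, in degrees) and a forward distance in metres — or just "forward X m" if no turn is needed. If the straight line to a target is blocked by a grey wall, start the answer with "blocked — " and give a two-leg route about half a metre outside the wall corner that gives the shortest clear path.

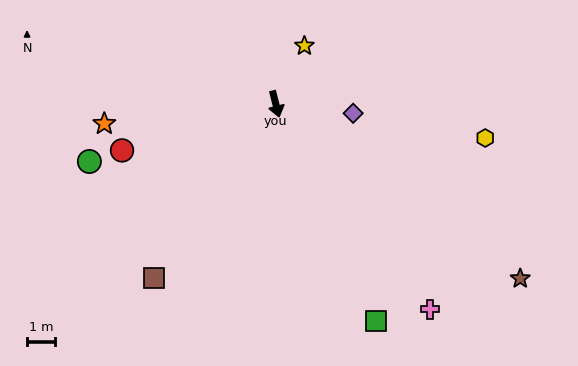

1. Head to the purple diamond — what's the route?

turn left 69°, forward 2.8 m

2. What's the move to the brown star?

turn left 40°, forward 10.7 m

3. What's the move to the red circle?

turn right 87°, forward 5.7 m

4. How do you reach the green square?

turn left 11°, forward 8.5 m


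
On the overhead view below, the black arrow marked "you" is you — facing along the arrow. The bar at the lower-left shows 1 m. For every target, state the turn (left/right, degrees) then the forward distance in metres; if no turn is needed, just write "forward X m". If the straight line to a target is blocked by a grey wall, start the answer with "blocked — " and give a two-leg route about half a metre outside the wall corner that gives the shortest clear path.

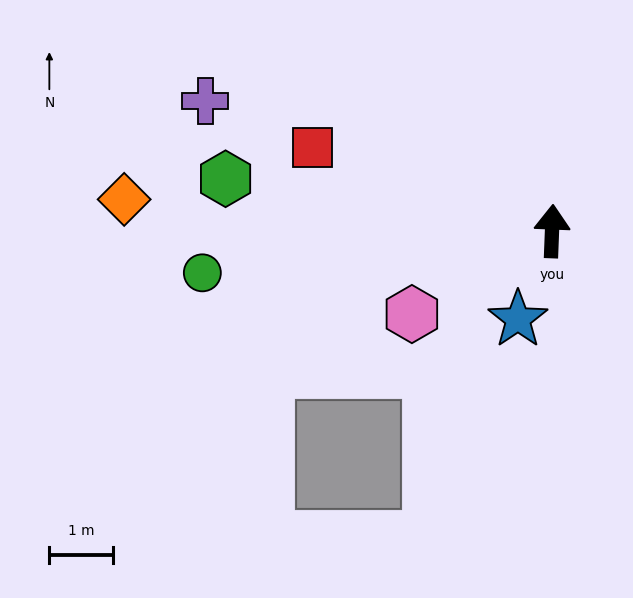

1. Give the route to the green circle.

turn left 99°, forward 5.5 m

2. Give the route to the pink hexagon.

turn left 123°, forward 2.5 m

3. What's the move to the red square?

turn left 73°, forward 4.0 m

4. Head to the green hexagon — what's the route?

turn left 83°, forward 5.2 m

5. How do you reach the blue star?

turn left 161°, forward 1.5 m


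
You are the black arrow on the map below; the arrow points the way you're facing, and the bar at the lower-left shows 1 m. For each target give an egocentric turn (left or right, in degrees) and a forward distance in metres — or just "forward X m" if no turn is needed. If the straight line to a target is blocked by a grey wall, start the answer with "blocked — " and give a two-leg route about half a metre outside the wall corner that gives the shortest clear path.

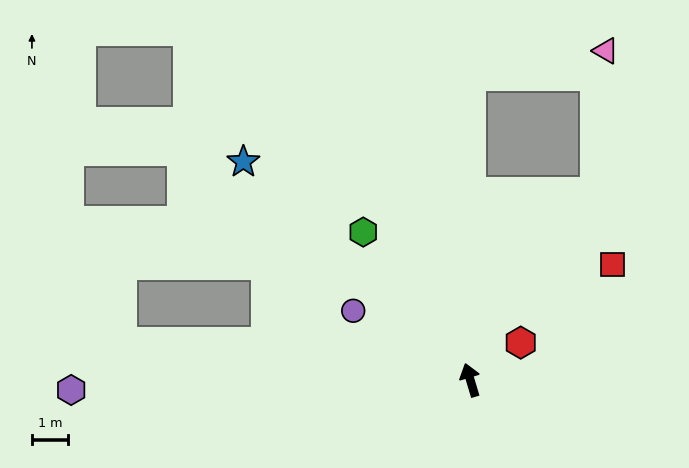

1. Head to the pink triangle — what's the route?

blocked — turn right 17°, forward 8.4 m, then turn right 79°, forward 3.8 m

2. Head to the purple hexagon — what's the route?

turn left 75°, forward 11.0 m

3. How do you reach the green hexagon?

turn left 19°, forward 5.0 m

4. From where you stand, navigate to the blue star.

turn left 29°, forward 8.7 m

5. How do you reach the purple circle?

turn left 43°, forward 3.8 m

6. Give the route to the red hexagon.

turn right 70°, forward 1.7 m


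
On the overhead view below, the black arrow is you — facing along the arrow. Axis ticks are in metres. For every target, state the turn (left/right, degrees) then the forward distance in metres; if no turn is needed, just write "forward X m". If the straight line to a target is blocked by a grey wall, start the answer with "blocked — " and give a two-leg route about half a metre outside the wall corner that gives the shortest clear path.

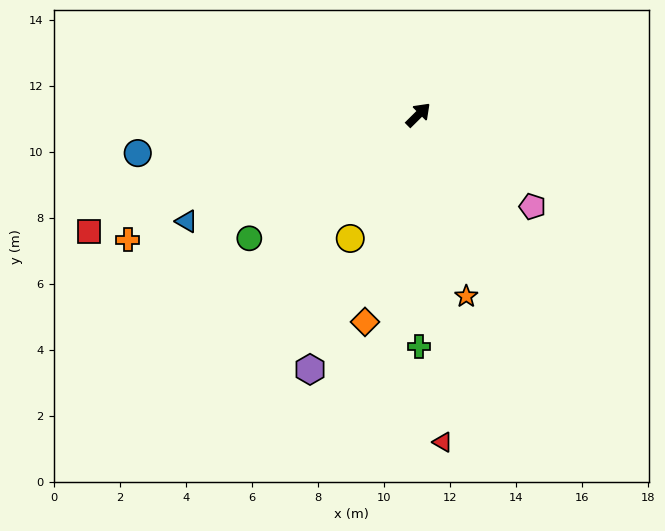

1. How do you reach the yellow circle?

turn right 164°, forward 4.3 m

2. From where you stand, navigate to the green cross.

turn right 135°, forward 7.0 m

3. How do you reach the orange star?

turn right 120°, forward 5.7 m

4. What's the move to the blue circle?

turn left 143°, forward 8.6 m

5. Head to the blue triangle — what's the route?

turn left 160°, forward 7.7 m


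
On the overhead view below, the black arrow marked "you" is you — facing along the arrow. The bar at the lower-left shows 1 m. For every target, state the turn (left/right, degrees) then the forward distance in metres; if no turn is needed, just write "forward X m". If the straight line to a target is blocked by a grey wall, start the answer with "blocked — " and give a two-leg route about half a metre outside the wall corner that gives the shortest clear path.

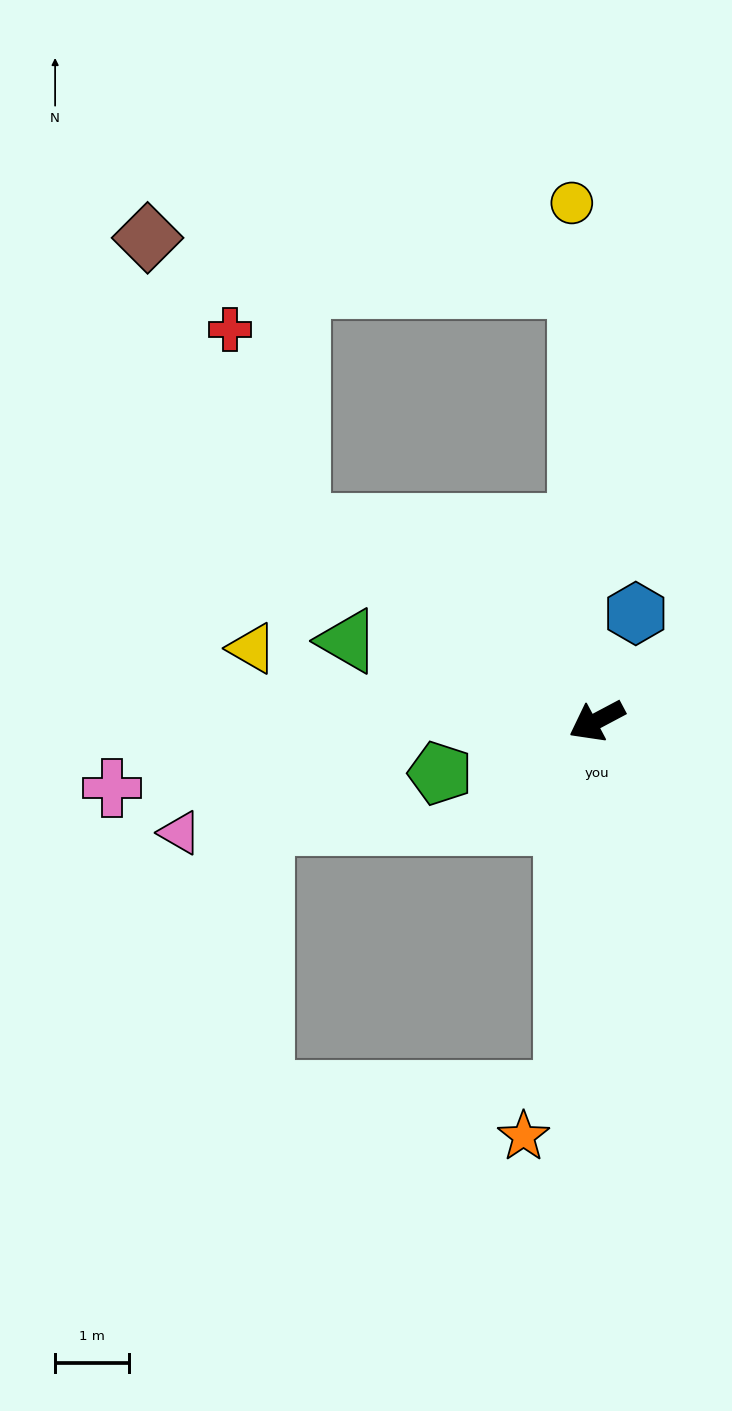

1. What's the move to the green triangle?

turn right 46°, forward 3.5 m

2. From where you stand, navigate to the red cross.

blocked — turn right 61°, forward 4.8 m, then turn right 38°, forward 2.8 m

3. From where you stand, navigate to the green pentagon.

turn right 9°, forward 2.2 m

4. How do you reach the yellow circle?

turn right 115°, forward 7.0 m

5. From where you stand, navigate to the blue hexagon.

turn right 138°, forward 1.5 m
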